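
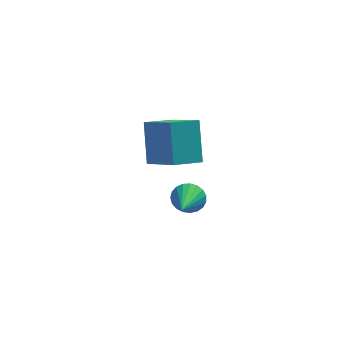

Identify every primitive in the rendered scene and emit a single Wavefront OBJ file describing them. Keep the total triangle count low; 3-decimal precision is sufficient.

v 1.238 0.182 -2.967
v 1.563 -0.161 -3.484
v 0.862 -1.402 -2.153
v 1.78 -0.116 -3.295
v 1.904 -0.019 -3.05
v 1.912 0.113 -2.79
v 1.804 0.256 -2.561
v 1.598 0.387 -2.403
v 1.329 0.482 -2.341
v 1.045 0.525 -2.388
v 0.795 0.509 -2.535
v 0.621 0.436 -2.757
v 0.553 0.32 -3.015
v 0.605 0.179 -3.265
v 0.765 0.039 -3.463
v 1.008 -0.076 -3.576
v 1.29 -0.147 -3.583
v 0.793 2.066 -2.619
v 0.749 3.301 -1.059
v -0.185 3.347 -3.662
v -0.229 4.583 -2.102
v 1.989 2.637 -3.038
v 1.945 3.873 -1.478
v 1.011 3.919 -4.081
v 0.967 5.154 -2.521
f 2 1 4
f 2 4 3
f 4 1 5
f 4 5 3
f 5 1 6
f 5 6 3
f 6 1 7
f 6 7 3
f 7 1 8
f 7 8 3
f 8 1 9
f 8 9 3
f 9 1 10
f 9 10 3
f 10 1 11
f 10 11 3
f 11 1 12
f 11 12 3
f 12 1 13
f 12 13 3
f 13 1 14
f 13 14 3
f 14 1 15
f 14 15 3
f 15 1 16
f 15 16 3
f 16 1 17
f 16 17 3
f 17 1 2
f 17 2 3
f 19 21 18
f 22 19 18
f 18 21 20
f 20 22 18
f 19 25 21
f 23 19 22
f 23 25 19
f 21 25 20
f 24 22 20
f 20 25 24
f 24 23 22
f 25 23 24



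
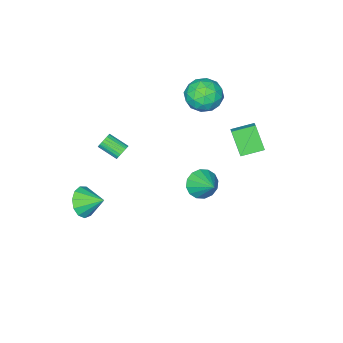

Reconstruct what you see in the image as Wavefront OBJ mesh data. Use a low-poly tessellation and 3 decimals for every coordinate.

v 0.628 2.776 0.779
v 1.278 2.265 1.267
v 0.992 4.084 1.661
v 1.527 2.456 0.881
v 1.535 2.732 0.468
v 1.3 3.02 0.138
v 0.884 3.243 -0.02
v 0.4 3.34 0.036
v -0.023 3.286 0.291
v -0.272 3.095 0.676
v -0.28 2.819 1.089
v -0.044 2.531 1.419
v 0.371 2.309 1.577
v 0.855 2.211 1.521
v -3.345 2.713 3.574
v -2.861 3.276 4.046
v -3.129 3.67 2.21
v -2.646 4.233 2.682
v -2.214 2.007 3.258
v -1.731 2.57 3.73
v -1.999 2.964 1.894
v -1.515 3.527 2.366
v -3.546 -0.808 2.223
v -2.717 -1.672 2.391
v -4.563 -1.488 3.749
v -3.734 -2.352 3.917
v -3.456 -1.197 4.139
v -2.827 -0.776 3.195
v -4.453 -2.384 2.945
v -3.824 -1.963 2.001
v -3.277 -2.646 2.837
v -2.661 -1.912 3.574
v -4.619 -1.248 2.566
v -4.003 -0.514 3.303
v -3.042 -1.18 2.173
v -4.238 -1.98 3.967
v -4.075 -1.301 4.097
v -3.587 -1.809 4.196
v -3.107 -0.653 2.646
v -2.62 -1.161 2.744
v -3.054 -0.882 3.772
v -4.66 -1.999 3.396
v -4.173 -2.507 3.494
v -3.693 -1.351 1.944
v -3.205 -1.859 2.043
v -4.226 -2.278 2.368
v -2.884 -2.26 2.534
v -3.482 -2.661 3.431
v -3.904 -2.679 2.859
v -3.535 -2.432 2.305
v -2.522 -1.829 2.967
v -3.12 -2.229 3.864
v -2.957 -1.55 3.995
v -2.587 -1.303 3.44
v -2.851 -2.402 3.229
v -4.16 -0.931 2.276
v -4.758 -1.331 3.173
v -4.693 -1.857 2.7
v -4.323 -1.61 2.145
v -3.798 -0.499 2.709
v -4.396 -0.9 3.606
v -3.745 -0.728 3.835
v -3.376 -0.481 3.281
v -4.429 -0.758 2.911
v 3.566 -3.783 -3.676
v 4.351 -3.855 -2.953
v 3.054 -2.617 -3.004
v 4.561 -3.507 -3.398
v 4.455 -3.246 -3.931
v 4.067 -3.156 -4.383
v 3.519 -3.265 -4.611
v 2.987 -3.539 -4.542
v 2.638 -3.89 -4.197
v 2.583 -4.207 -3.688
v 2.841 -4.39 -3.174
v 3.329 -4.38 -2.82
v 3.892 -4.181 -2.737
v 1.436 -2.814 0.208
v 1.747 -2.93 -0.217
v 2.156 -4.043 0.387
v 1.844 -3.926 0.812
v 1.887 -2.81 -0.089
v 2.295 -3.922 0.515
v 1.948 -2.69 0.09
v 2.356 -3.802 0.694
v 1.921 -2.591 0.29
v 2.329 -3.703 0.894
v 1.81 -2.531 0.476
v 2.218 -3.643 1.08
v 1.634 -2.52 0.615
v 2.042 -3.632 1.219
v 1.424 -2.56 0.684
v 1.832 -3.672 1.288
v 1.216 -2.643 0.671
v 1.624 -3.756 1.275
v 1.046 -2.756 0.577
v 1.454 -3.869 1.181
v 0.944 -2.879 0.42
v 1.352 -3.992 1.024
v 0.926 -2.991 0.226
v 1.334 -4.104 0.83
v 0.997 -3.072 0.029
v 1.405 -4.185 0.633
v 1.143 -3.109 -0.137
v 1.552 -4.221 0.467
v 1.341 -3.094 -0.244
v 1.749 -4.206 0.36
v 1.554 -3.031 -0.272
v 1.963 -4.143 0.332
f 2 1 4
f 2 4 3
f 4 1 5
f 4 5 3
f 5 1 6
f 5 6 3
f 6 1 7
f 6 7 3
f 7 1 8
f 7 8 3
f 8 1 9
f 8 9 3
f 9 1 10
f 9 10 3
f 10 1 11
f 10 11 3
f 11 1 12
f 11 12 3
f 12 1 13
f 12 13 3
f 13 1 14
f 13 14 3
f 14 1 2
f 14 2 3
f 16 18 15
f 19 16 15
f 15 18 17
f 17 19 15
f 16 22 18
f 20 16 19
f 20 22 16
f 18 22 17
f 21 19 17
f 17 22 21
f 21 20 19
f 22 20 21
f 23 60 39
f 60 34 63
f 39 63 28
f 60 63 39
f 23 39 35
f 39 28 40
f 35 40 24
f 39 40 35
f 23 35 44
f 35 24 45
f 44 45 30
f 35 45 44
f 23 44 56
f 44 30 59
f 56 59 33
f 44 59 56
f 23 56 60
f 56 33 64
f 60 64 34
f 56 64 60
f 24 40 51
f 40 28 54
f 51 54 32
f 40 54 51
f 28 63 41
f 63 34 62
f 41 62 27
f 63 62 41
f 34 64 61
f 64 33 57
f 61 57 25
f 64 57 61
f 33 59 58
f 59 30 46
f 58 46 29
f 59 46 58
f 30 45 50
f 45 24 47
f 50 47 31
f 45 47 50
f 26 52 38
f 52 32 53
f 38 53 27
f 52 53 38
f 26 38 36
f 38 27 37
f 36 37 25
f 38 37 36
f 26 36 43
f 36 25 42
f 43 42 29
f 36 42 43
f 26 43 48
f 43 29 49
f 48 49 31
f 43 49 48
f 26 48 52
f 48 31 55
f 52 55 32
f 48 55 52
f 27 53 41
f 53 32 54
f 41 54 28
f 53 54 41
f 25 37 61
f 37 27 62
f 61 62 34
f 37 62 61
f 29 42 58
f 42 25 57
f 58 57 33
f 42 57 58
f 31 49 50
f 49 29 46
f 50 46 30
f 49 46 50
f 32 55 51
f 55 31 47
f 51 47 24
f 55 47 51
f 66 65 68
f 66 68 67
f 68 65 69
f 68 69 67
f 69 65 70
f 69 70 67
f 70 65 71
f 70 71 67
f 71 65 72
f 71 72 67
f 72 65 73
f 72 73 67
f 73 65 74
f 73 74 67
f 74 65 75
f 74 75 67
f 75 65 76
f 75 76 67
f 76 65 77
f 76 77 67
f 77 65 66
f 77 66 67
f 79 78 82
f 79 82 80
f 80 82 83
f 80 83 81
f 82 78 84
f 82 84 83
f 83 84 85
f 83 85 81
f 84 78 86
f 84 86 85
f 85 86 87
f 85 87 81
f 86 78 88
f 86 88 87
f 87 88 89
f 87 89 81
f 88 78 90
f 88 90 89
f 89 90 91
f 89 91 81
f 90 78 92
f 90 92 91
f 91 92 93
f 91 93 81
f 92 78 94
f 92 94 93
f 93 94 95
f 93 95 81
f 94 78 96
f 94 96 95
f 95 96 97
f 95 97 81
f 96 78 98
f 96 98 97
f 97 98 99
f 97 99 81
f 98 78 100
f 98 100 99
f 99 100 101
f 99 101 81
f 100 78 102
f 100 102 101
f 101 102 103
f 101 103 81
f 102 78 104
f 102 104 103
f 103 104 105
f 103 105 81
f 104 78 106
f 104 106 105
f 105 106 107
f 105 107 81
f 106 78 108
f 106 108 107
f 107 108 109
f 107 109 81
f 108 78 79
f 108 79 109
f 109 79 80
f 109 80 81



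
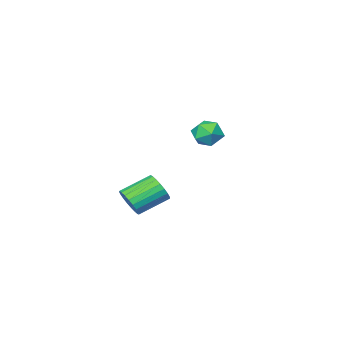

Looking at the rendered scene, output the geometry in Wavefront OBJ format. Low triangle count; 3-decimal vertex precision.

v 2.387 2.025 2.428
v 3.014 1.883 1.953
v 2.586 0.897 3.027
v 3.213 0.755 2.552
v 3.25 1.336 3.1
v 3.127 2.033 2.73
v 2.473 0.747 2.25
v 2.35 1.444 1.88
v 3.067 1.094 1.843
v 3.547 1.457 2.369
v 2.053 1.323 2.611
v 2.533 1.686 3.137
v 2.945 -3.987 -3.579
v 3.359 -3.748 -2.913
v 1.889 -3.313 -2.155
v 1.475 -3.553 -2.821
v 3.349 -3.461 -3.097
v 1.879 -3.026 -2.339
v 3.269 -3.265 -3.364
v 1.799 -2.831 -2.607
v 3.133 -3.194 -3.669
v 1.663 -2.76 -2.911
v 2.965 -3.261 -3.958
v 1.495 -2.826 -3.2
v 2.793 -3.452 -4.181
v 1.323 -3.017 -3.424
v 2.647 -3.737 -4.301
v 1.177 -3.302 -3.543
v 2.553 -4.064 -4.295
v 1.083 -3.629 -3.537
v 2.527 -4.379 -4.166
v 1.057 -3.944 -3.408
v 2.573 -4.625 -3.935
v 1.103 -4.191 -3.177
v 2.683 -4.762 -3.643
v 1.213 -4.327 -2.885
v 2.839 -4.764 -3.339
v 1.369 -4.329 -2.581
v 3.013 -4.633 -3.077
v 1.543 -4.198 -2.319
v 3.175 -4.389 -2.902
v 1.705 -3.954 -2.144
v 3.298 -4.076 -2.844
v 1.828 -3.641 -2.086
f 1 12 6
f 1 6 2
f 1 2 8
f 1 8 11
f 1 11 12
f 2 6 10
f 6 12 5
f 12 11 3
f 11 8 7
f 8 2 9
f 4 10 5
f 4 5 3
f 4 3 7
f 4 7 9
f 4 9 10
f 5 10 6
f 3 5 12
f 7 3 11
f 9 7 8
f 10 9 2
f 14 13 17
f 14 17 15
f 15 17 18
f 15 18 16
f 17 13 19
f 17 19 18
f 18 19 20
f 18 20 16
f 19 13 21
f 19 21 20
f 20 21 22
f 20 22 16
f 21 13 23
f 21 23 22
f 22 23 24
f 22 24 16
f 23 13 25
f 23 25 24
f 24 25 26
f 24 26 16
f 25 13 27
f 25 27 26
f 26 27 28
f 26 28 16
f 27 13 29
f 27 29 28
f 28 29 30
f 28 30 16
f 29 13 31
f 29 31 30
f 30 31 32
f 30 32 16
f 31 13 33
f 31 33 32
f 32 33 34
f 32 34 16
f 33 13 35
f 33 35 34
f 34 35 36
f 34 36 16
f 35 13 37
f 35 37 36
f 36 37 38
f 36 38 16
f 37 13 39
f 37 39 38
f 38 39 40
f 38 40 16
f 39 13 41
f 39 41 40
f 40 41 42
f 40 42 16
f 41 13 43
f 41 43 42
f 42 43 44
f 42 44 16
f 43 13 14
f 43 14 44
f 44 14 15
f 44 15 16



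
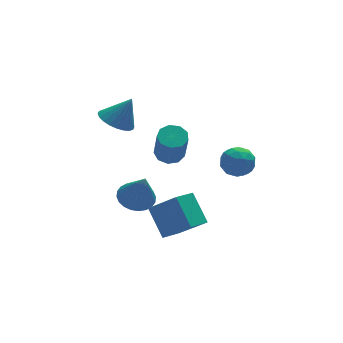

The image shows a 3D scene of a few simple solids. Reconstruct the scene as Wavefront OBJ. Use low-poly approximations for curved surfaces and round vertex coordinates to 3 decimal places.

v -0.368 1.289 -1.104
v 0.234 0.865 -1.245
v 0.09 0.087 0.483
v -0.512 0.511 0.624
v 0.378 1.309 -1.033
v 0.234 0.531 0.695
v 0.173 1.744 -0.854
v 0.029 0.966 0.874
v -0.285 1.966 -0.792
v -0.429 1.188 0.936
v -0.782 1.871 -0.876
v -0.926 1.093 0.851
v -1.085 1.504 -1.067
v -1.23 0.726 0.661
v -1.053 1.036 -1.275
v -1.197 0.258 0.453
v -0.7 0.687 -1.403
v -0.844 -0.091 0.325
v -0.192 0.619 -1.391
v -0.336 -0.159 0.337
v -1.806 2.002 -4.452
v -1.019 1.512 -4.735
v -1.614 1.258 -2.628
v -0.865 1.837 -4.619
v -0.854 2.188 -4.477
v -0.989 2.51 -4.331
v -1.248 2.755 -4.204
v -1.592 2.886 -4.115
v -1.968 2.882 -4.077
v -2.32 2.743 -4.096
v -2.594 2.493 -4.169
v -2.747 2.167 -4.286
v -2.758 1.816 -4.428
v -2.623 1.494 -4.574
v -2.364 1.249 -4.701
v -2.021 1.118 -4.79
v -1.644 1.123 -4.828
v -1.292 1.261 -4.809
v -2.236 3.459 0.236
v -1.385 3.501 -0.248
v -1.444 3.381 1.624
v -1.455 3.872 -0.187
v -1.644 4.18 -0.062
v -1.923 4.378 0.108
v -2.25 4.437 0.298
v -2.574 4.346 0.478
v -2.848 4.12 0.622
v -3.028 3.793 0.707
v -3.087 3.416 0.72
v -3.017 3.045 0.659
v -2.828 2.737 0.534
v -2.549 2.539 0.364
v -2.222 2.481 0.174
v -1.898 2.571 -0.006
v -1.624 2.797 -0.15
v -1.444 3.124 -0.235
v -2.197 -2.418 -3.971
v -1.227 -3.432 -2.72
v -2.398 -1.131 -2.773
v -1.427 -2.144 -1.522
v -1.153 -1.896 -4.358
v -0.182 -2.909 -3.107
v -1.353 -0.608 -3.16
v -0.383 -1.622 -1.909
v 1.087 -1.677 -0.196
v 1.76 -1.459 0.333
v 1.36 -3.061 0.027
v 2.033 -2.843 0.556
v 1.203 -2.685 0.811
v 1.034 -1.829 0.673
v 2.086 -2.691 -0.313
v 1.917 -1.835 -0.451
v 2.378 -2.086 0.26
v 1.832 -2.082 0.954
v 1.288 -2.438 -0.594
v 0.742 -2.434 0.1
v 1.399 -1.446 0.049
v 1.721 -3.074 0.311
v 1.232 -2.981 0.461
v 1.628 -2.853 0.771
v 0.973 -1.664 0.249
v 1.368 -1.535 0.559
v 1.041 -2.256 0.84
v 1.752 -2.985 -0.199
v 2.147 -2.856 0.111
v 1.492 -1.667 -0.411
v 1.888 -1.539 -0.101
v 2.079 -2.264 -0.48
v 2.158 -1.686 0.317
v 2.319 -2.501 0.448
v 2.35 -2.411 -0.063
v 2.251 -1.908 -0.144
v 1.837 -1.684 0.725
v 1.998 -2.498 0.856
v 1.51 -2.405 1.006
v 1.411 -1.902 0.925
v 2.201 -2.053 0.682
v 1.122 -2.022 -0.496
v 1.283 -2.836 -0.365
v 1.709 -2.618 -0.565
v 1.61 -2.115 -0.646
v 0.801 -2.019 -0.088
v 0.962 -2.834 0.043
v 0.869 -2.612 0.504
v 0.77 -2.109 0.423
v 0.919 -2.467 -0.322
f 2 1 5
f 2 5 3
f 3 5 6
f 3 6 4
f 5 1 7
f 5 7 6
f 6 7 8
f 6 8 4
f 7 1 9
f 7 9 8
f 8 9 10
f 8 10 4
f 9 1 11
f 9 11 10
f 10 11 12
f 10 12 4
f 11 1 13
f 11 13 12
f 12 13 14
f 12 14 4
f 13 1 15
f 13 15 14
f 14 15 16
f 14 16 4
f 15 1 17
f 15 17 16
f 16 17 18
f 16 18 4
f 17 1 19
f 17 19 18
f 18 19 20
f 18 20 4
f 19 1 2
f 19 2 20
f 20 2 3
f 20 3 4
f 22 21 24
f 22 24 23
f 24 21 25
f 24 25 23
f 25 21 26
f 25 26 23
f 26 21 27
f 26 27 23
f 27 21 28
f 27 28 23
f 28 21 29
f 28 29 23
f 29 21 30
f 29 30 23
f 30 21 31
f 30 31 23
f 31 21 32
f 31 32 23
f 32 21 33
f 32 33 23
f 33 21 34
f 33 34 23
f 34 21 35
f 34 35 23
f 35 21 36
f 35 36 23
f 36 21 37
f 36 37 23
f 37 21 38
f 37 38 23
f 38 21 22
f 38 22 23
f 40 39 42
f 40 42 41
f 42 39 43
f 42 43 41
f 43 39 44
f 43 44 41
f 44 39 45
f 44 45 41
f 45 39 46
f 45 46 41
f 46 39 47
f 46 47 41
f 47 39 48
f 47 48 41
f 48 39 49
f 48 49 41
f 49 39 50
f 49 50 41
f 50 39 51
f 50 51 41
f 51 39 52
f 51 52 41
f 52 39 53
f 52 53 41
f 53 39 54
f 53 54 41
f 54 39 55
f 54 55 41
f 55 39 56
f 55 56 41
f 56 39 40
f 56 40 41
f 58 60 57
f 61 58 57
f 57 60 59
f 59 61 57
f 58 64 60
f 62 58 61
f 62 64 58
f 60 64 59
f 63 61 59
f 59 64 63
f 63 62 61
f 64 62 63
f 65 102 81
f 102 76 105
f 81 105 70
f 102 105 81
f 65 81 77
f 81 70 82
f 77 82 66
f 81 82 77
f 65 77 86
f 77 66 87
f 86 87 72
f 77 87 86
f 65 86 98
f 86 72 101
f 98 101 75
f 86 101 98
f 65 98 102
f 98 75 106
f 102 106 76
f 98 106 102
f 66 82 93
f 82 70 96
f 93 96 74
f 82 96 93
f 70 105 83
f 105 76 104
f 83 104 69
f 105 104 83
f 76 106 103
f 106 75 99
f 103 99 67
f 106 99 103
f 75 101 100
f 101 72 88
f 100 88 71
f 101 88 100
f 72 87 92
f 87 66 89
f 92 89 73
f 87 89 92
f 68 94 80
f 94 74 95
f 80 95 69
f 94 95 80
f 68 80 78
f 80 69 79
f 78 79 67
f 80 79 78
f 68 78 85
f 78 67 84
f 85 84 71
f 78 84 85
f 68 85 90
f 85 71 91
f 90 91 73
f 85 91 90
f 68 90 94
f 90 73 97
f 94 97 74
f 90 97 94
f 69 95 83
f 95 74 96
f 83 96 70
f 95 96 83
f 67 79 103
f 79 69 104
f 103 104 76
f 79 104 103
f 71 84 100
f 84 67 99
f 100 99 75
f 84 99 100
f 73 91 92
f 91 71 88
f 92 88 72
f 91 88 92
f 74 97 93
f 97 73 89
f 93 89 66
f 97 89 93



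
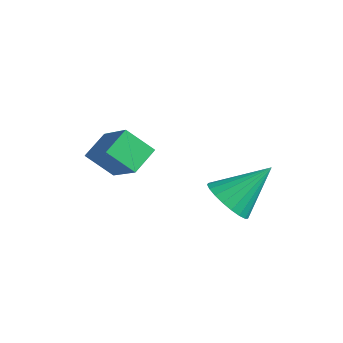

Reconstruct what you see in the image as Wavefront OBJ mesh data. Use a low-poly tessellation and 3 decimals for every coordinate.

v -1.584 -0.551 2.471
v -1.856 0.546 3.049
v -0.769 0.148 1.527
v -1.041 1.246 2.105
v 0.121 -0.806 3.755
v -0.151 0.292 4.333
v 0.936 -0.106 2.811
v 0.664 0.991 3.389
v 3.223 2.307 1.476
v 3.782 1.608 2.044
v 3.757 3.893 2.904
v 4.084 1.76 1.762
v 4.238 2.006 1.43
v 4.216 2.305 1.107
v 4.022 2.603 0.847
v 3.69 2.851 0.696
v 3.277 3.004 0.68
v 2.855 3.037 0.802
v 2.496 2.944 1.041
v 2.263 2.74 1.354
v 2.196 2.462 1.689
v 2.306 2.156 1.987
v 2.575 1.877 2.197
v 2.956 1.672 2.282
v 3.383 1.577 2.228
f 2 4 1
f 5 2 1
f 1 4 3
f 3 5 1
f 2 8 4
f 6 2 5
f 6 8 2
f 4 8 3
f 7 5 3
f 3 8 7
f 7 6 5
f 8 6 7
f 10 9 12
f 10 12 11
f 12 9 13
f 12 13 11
f 13 9 14
f 13 14 11
f 14 9 15
f 14 15 11
f 15 9 16
f 15 16 11
f 16 9 17
f 16 17 11
f 17 9 18
f 17 18 11
f 18 9 19
f 18 19 11
f 19 9 20
f 19 20 11
f 20 9 21
f 20 21 11
f 21 9 22
f 21 22 11
f 22 9 23
f 22 23 11
f 23 9 24
f 23 24 11
f 24 9 25
f 24 25 11
f 25 9 10
f 25 10 11



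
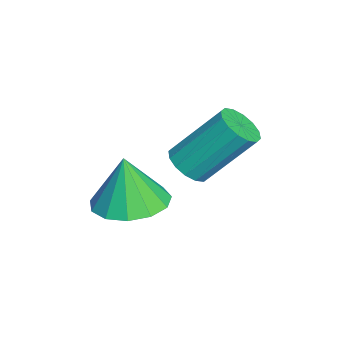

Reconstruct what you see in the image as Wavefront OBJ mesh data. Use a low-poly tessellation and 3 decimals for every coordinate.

v -1.886 -2.582 -2.188
v -1.488 -2.184 -2.515
v -1.557 -0.92 -1.058
v -1.954 -1.318 -0.732
v -1.798 -2.094 -2.608
v -1.867 -0.829 -1.151
v -2.132 -2.134 -2.589
v -2.201 -0.869 -1.132
v -2.399 -2.294 -2.463
v -2.468 -1.03 -1.006
v -2.529 -2.531 -2.263
v -2.598 -1.267 -0.806
v -2.487 -2.782 -2.043
v -2.555 -1.518 -0.586
v -2.283 -2.98 -1.862
v -2.352 -1.716 -0.405
v -1.973 -3.071 -1.769
v -2.042 -1.806 -0.312
v -1.639 -3.031 -1.788
v -1.708 -1.766 -0.331
v -1.372 -2.87 -1.914
v -1.441 -1.606 -0.457
v -1.242 -2.633 -2.114
v -1.311 -1.369 -0.657
v -1.285 -2.382 -2.334
v -1.353 -1.118 -0.877
v 0.083 -3.852 -2.105
v 1.061 -3.841 -2.047
v -0.003 -4.008 -0.635
v 0.896 -3.316 -2.001
v 0.474 -2.961 -1.987
v -0.073 -2.889 -2.011
v -0.571 -3.123 -2.065
v -0.861 -3.588 -2.131
v -0.851 -4.137 -2.189
v -0.545 -4.595 -2.22
v -0.04 -4.818 -2.214
v 0.504 -4.734 -2.174
v 0.915 -4.37 -2.111
f 2 1 5
f 2 5 3
f 3 5 6
f 3 6 4
f 5 1 7
f 5 7 6
f 6 7 8
f 6 8 4
f 7 1 9
f 7 9 8
f 8 9 10
f 8 10 4
f 9 1 11
f 9 11 10
f 10 11 12
f 10 12 4
f 11 1 13
f 11 13 12
f 12 13 14
f 12 14 4
f 13 1 15
f 13 15 14
f 14 15 16
f 14 16 4
f 15 1 17
f 15 17 16
f 16 17 18
f 16 18 4
f 17 1 19
f 17 19 18
f 18 19 20
f 18 20 4
f 19 1 21
f 19 21 20
f 20 21 22
f 20 22 4
f 21 1 23
f 21 23 22
f 22 23 24
f 22 24 4
f 23 1 25
f 23 25 24
f 24 25 26
f 24 26 4
f 25 1 2
f 25 2 26
f 26 2 3
f 26 3 4
f 28 27 30
f 28 30 29
f 30 27 31
f 30 31 29
f 31 27 32
f 31 32 29
f 32 27 33
f 32 33 29
f 33 27 34
f 33 34 29
f 34 27 35
f 34 35 29
f 35 27 36
f 35 36 29
f 36 27 37
f 36 37 29
f 37 27 38
f 37 38 29
f 38 27 39
f 38 39 29
f 39 27 28
f 39 28 29



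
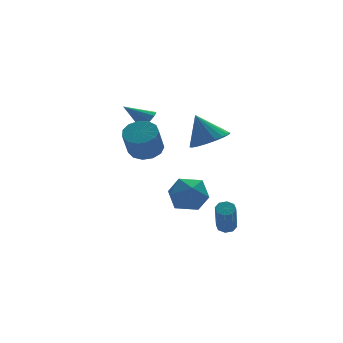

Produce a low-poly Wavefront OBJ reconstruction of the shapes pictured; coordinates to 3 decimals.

v -3.432 -0.048 1.508
v -2.806 0.418 1.977
v -3.363 -0.246 3.381
v -3.988 -0.712 2.912
v -3.222 0.718 1.953
v -3.779 0.054 3.357
v -3.704 0.774 1.788
v -4.261 0.11 3.192
v -4.1 0.569 1.534
v -4.657 -0.095 2.939
v -4.283 0.168 1.272
v -4.84 -0.496 2.676
v -4.196 -0.301 1.085
v -4.753 -0.965 2.489
v -3.866 -0.69 1.032
v -4.423 -1.354 2.436
v -3.398 -0.875 1.13
v -3.955 -1.539 2.534
v -2.941 -0.798 1.348
v -3.498 -1.462 2.752
v -2.639 -0.482 1.617
v -3.196 -1.146 3.021
v -2.589 -0.029 1.851
v -3.146 -0.693 3.255
v -2.549 1.758 2.653
v -2.212 1.57 3.188
v -3.671 2.342 3.567
v -2.097 1.914 3.108
v -2.127 2.209 2.883
v -2.29 2.361 2.586
v -2.536 2.321 2.309
v -2.786 2.102 2.142
v -2.961 1.774 2.138
v -3.005 1.441 2.297
v -2.905 1.208 2.569
v -2.692 1.15 2.868
v -2.433 1.285 3.099
v -0.637 1.276 -1.796
v 0.069 0.542 -2.427
v -2.089 -0.002 -1.933
v -1.383 -0.736 -2.564
v -1.164 -0.548 -1.401
v -0.266 0.242 -1.316
v -1.754 0.298 -3.044
v -0.856 1.088 -2.959
v -0.621 -0.063 -3.199
v -0.256 -0.585 -2.183
v -1.764 1.125 -2.177
v -1.399 0.603 -1.161
v -0.183 -2.511 -3.386
v 0.062 -2.141 -3.115
v -0.413 -3.039 -1.462
v -0.657 -3.409 -1.734
v -0.322 -2.055 -3.179
v -0.796 -2.953 -1.526
v -0.624 -2.236 -3.364
v -1.098 -3.134 -1.711
v -0.667 -2.578 -3.562
v -1.142 -3.477 -1.91
v -0.427 -2.881 -3.658
v -0.902 -3.779 -2.005
v -0.044 -2.967 -3.594
v -0.518 -3.865 -1.941
v 0.258 -2.786 -3.409
v -0.216 -3.684 -1.756
v 0.302 -2.443 -3.21
v -0.173 -3.342 -1.558
v -1.566 -3.558 3.026
v -0.696 -2.955 3.081
v -2.074 -2.962 4.534
v -1.006 -2.672 2.865
v -1.427 -2.565 2.681
v -1.875 -2.655 2.565
v -2.262 -2.923 2.54
v -2.512 -3.317 2.612
v -2.574 -3.759 2.765
v -2.436 -4.161 2.97
v -2.126 -4.443 3.186
v -1.705 -4.55 3.37
v -1.257 -4.461 3.486
v -0.869 -4.193 3.511
v -0.62 -3.799 3.439
v -0.558 -3.357 3.286
f 2 1 5
f 2 5 3
f 3 5 6
f 3 6 4
f 5 1 7
f 5 7 6
f 6 7 8
f 6 8 4
f 7 1 9
f 7 9 8
f 8 9 10
f 8 10 4
f 9 1 11
f 9 11 10
f 10 11 12
f 10 12 4
f 11 1 13
f 11 13 12
f 12 13 14
f 12 14 4
f 13 1 15
f 13 15 14
f 14 15 16
f 14 16 4
f 15 1 17
f 15 17 16
f 16 17 18
f 16 18 4
f 17 1 19
f 17 19 18
f 18 19 20
f 18 20 4
f 19 1 21
f 19 21 20
f 20 21 22
f 20 22 4
f 21 1 23
f 21 23 22
f 22 23 24
f 22 24 4
f 23 1 2
f 23 2 24
f 24 2 3
f 24 3 4
f 26 25 28
f 26 28 27
f 28 25 29
f 28 29 27
f 29 25 30
f 29 30 27
f 30 25 31
f 30 31 27
f 31 25 32
f 31 32 27
f 32 25 33
f 32 33 27
f 33 25 34
f 33 34 27
f 34 25 35
f 34 35 27
f 35 25 36
f 35 36 27
f 36 25 37
f 36 37 27
f 37 25 26
f 37 26 27
f 38 49 43
f 38 43 39
f 38 39 45
f 38 45 48
f 38 48 49
f 39 43 47
f 43 49 42
f 49 48 40
f 48 45 44
f 45 39 46
f 41 47 42
f 41 42 40
f 41 40 44
f 41 44 46
f 41 46 47
f 42 47 43
f 40 42 49
f 44 40 48
f 46 44 45
f 47 46 39
f 51 50 54
f 51 54 52
f 52 54 55
f 52 55 53
f 54 50 56
f 54 56 55
f 55 56 57
f 55 57 53
f 56 50 58
f 56 58 57
f 57 58 59
f 57 59 53
f 58 50 60
f 58 60 59
f 59 60 61
f 59 61 53
f 60 50 62
f 60 62 61
f 61 62 63
f 61 63 53
f 62 50 64
f 62 64 63
f 63 64 65
f 63 65 53
f 64 50 66
f 64 66 65
f 65 66 67
f 65 67 53
f 66 50 51
f 66 51 67
f 67 51 52
f 67 52 53
f 69 68 71
f 69 71 70
f 71 68 72
f 71 72 70
f 72 68 73
f 72 73 70
f 73 68 74
f 73 74 70
f 74 68 75
f 74 75 70
f 75 68 76
f 75 76 70
f 76 68 77
f 76 77 70
f 77 68 78
f 77 78 70
f 78 68 79
f 78 79 70
f 79 68 80
f 79 80 70
f 80 68 81
f 80 81 70
f 81 68 82
f 81 82 70
f 82 68 83
f 82 83 70
f 83 68 69
f 83 69 70



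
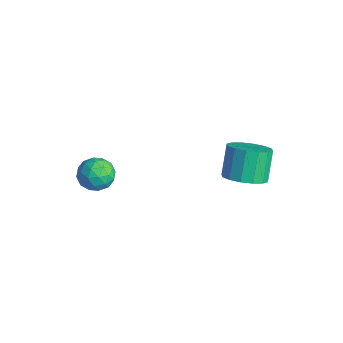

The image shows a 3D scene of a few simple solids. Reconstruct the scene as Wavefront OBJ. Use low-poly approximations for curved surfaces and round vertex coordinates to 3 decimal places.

v 2.672 0.877 -0.618
v 3.224 0.324 -0.06
v 2.6 0.951 1.177
v 2.048 1.503 0.618
v 3.49 0.737 -0.135
v 2.866 1.364 1.101
v 3.536 1.188 -0.339
v 2.912 1.814 0.897
v 3.352 1.555 -0.619
v 2.728 2.181 0.617
v 2.985 1.74 -0.898
v 2.361 2.367 0.338
v 2.534 1.694 -1.102
v 1.91 2.321 0.134
v 2.12 1.429 -1.177
v 1.496 2.056 0.06
v 1.854 1.016 -1.101
v 1.23 1.643 0.135
v 1.808 0.566 -0.897
v 1.184 1.192 0.339
v 1.992 0.199 -0.617
v 1.368 0.825 0.619
v 2.359 0.013 -0.338
v 1.735 0.64 0.898
v 2.81 0.059 -0.134
v 2.186 0.686 1.102
v -2.594 -2.405 -2.604
v -1.884 -2.925 -2.532
v -3.256 -3.415 -3.368
v -2.546 -3.935 -3.296
v -3.04 -3.762 -2.585
v -2.631 -3.138 -2.113
v -2.509 -3.202 -3.787
v -2.1 -2.578 -3.315
v -1.831 -3.417 -3.264
v -2.16 -3.764 -2.521
v -2.98 -2.576 -3.379
v -3.309 -2.923 -2.636
v -2.181 -2.576 -2.501
v -2.959 -3.764 -3.399
v -3.25 -3.662 -2.981
v -2.833 -3.968 -2.939
v -2.62 -2.702 -2.254
v -2.202 -3.007 -2.212
v -2.882 -3.5 -2.243
v -2.938 -3.333 -3.688
v -2.52 -3.638 -3.646
v -2.307 -2.372 -2.961
v -1.89 -2.678 -2.919
v -2.258 -2.84 -3.657
v -1.732 -3.172 -2.889
v -2.122 -3.765 -3.338
v -2.1 -3.334 -3.626
v -1.859 -2.967 -3.349
v -1.925 -3.375 -2.452
v -2.315 -3.969 -2.901
v -2.605 -3.867 -2.483
v -2.365 -3.5 -2.206
v -1.894 -3.665 -2.882
v -2.825 -2.371 -2.999
v -3.215 -2.965 -3.448
v -2.775 -2.84 -3.694
v -2.535 -2.473 -3.417
v -3.018 -2.575 -2.562
v -3.408 -3.168 -3.011
v -3.281 -3.373 -2.551
v -3.04 -3.006 -2.274
v -3.246 -2.675 -3.018
f 2 1 5
f 2 5 3
f 3 5 6
f 3 6 4
f 5 1 7
f 5 7 6
f 6 7 8
f 6 8 4
f 7 1 9
f 7 9 8
f 8 9 10
f 8 10 4
f 9 1 11
f 9 11 10
f 10 11 12
f 10 12 4
f 11 1 13
f 11 13 12
f 12 13 14
f 12 14 4
f 13 1 15
f 13 15 14
f 14 15 16
f 14 16 4
f 15 1 17
f 15 17 16
f 16 17 18
f 16 18 4
f 17 1 19
f 17 19 18
f 18 19 20
f 18 20 4
f 19 1 21
f 19 21 20
f 20 21 22
f 20 22 4
f 21 1 23
f 21 23 22
f 22 23 24
f 22 24 4
f 23 1 25
f 23 25 24
f 24 25 26
f 24 26 4
f 25 1 2
f 25 2 26
f 26 2 3
f 26 3 4
f 27 64 43
f 64 38 67
f 43 67 32
f 64 67 43
f 27 43 39
f 43 32 44
f 39 44 28
f 43 44 39
f 27 39 48
f 39 28 49
f 48 49 34
f 39 49 48
f 27 48 60
f 48 34 63
f 60 63 37
f 48 63 60
f 27 60 64
f 60 37 68
f 64 68 38
f 60 68 64
f 28 44 55
f 44 32 58
f 55 58 36
f 44 58 55
f 32 67 45
f 67 38 66
f 45 66 31
f 67 66 45
f 38 68 65
f 68 37 61
f 65 61 29
f 68 61 65
f 37 63 62
f 63 34 50
f 62 50 33
f 63 50 62
f 34 49 54
f 49 28 51
f 54 51 35
f 49 51 54
f 30 56 42
f 56 36 57
f 42 57 31
f 56 57 42
f 30 42 40
f 42 31 41
f 40 41 29
f 42 41 40
f 30 40 47
f 40 29 46
f 47 46 33
f 40 46 47
f 30 47 52
f 47 33 53
f 52 53 35
f 47 53 52
f 30 52 56
f 52 35 59
f 56 59 36
f 52 59 56
f 31 57 45
f 57 36 58
f 45 58 32
f 57 58 45
f 29 41 65
f 41 31 66
f 65 66 38
f 41 66 65
f 33 46 62
f 46 29 61
f 62 61 37
f 46 61 62
f 35 53 54
f 53 33 50
f 54 50 34
f 53 50 54
f 36 59 55
f 59 35 51
f 55 51 28
f 59 51 55



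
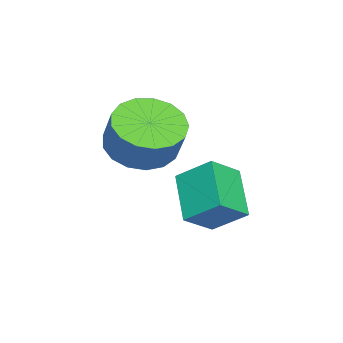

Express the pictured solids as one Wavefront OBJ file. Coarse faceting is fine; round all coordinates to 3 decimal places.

v 0.305 0.494 -0.374
v 1.033 -0.061 0.271
v 0.397 1.466 0.358
v 1.126 0.911 1.003
v 1.514 1.049 -1.263
v 2.243 0.494 -0.618
v 1.607 2.021 -0.531
v 2.335 1.466 0.114
v 1.277 -0.902 1.427
v 1.744 -0.164 0.94
v 2.209 0.22 1.966
v 1.743 -0.518 2.453
v 1.322 0.027 1.06
v 1.787 0.411 2.086
v 0.89 0.006 1.264
v 1.355 0.389 2.29
v 0.546 -0.224 1.505
v 1.011 0.159 2.532
v 0.37 -0.609 1.729
v 0.835 -0.226 2.755
v 0.402 -1.061 1.883
v 0.867 -0.678 2.909
v 0.634 -1.476 1.933
v 1.1 -1.093 2.959
v 1.014 -1.76 1.867
v 1.479 -1.377 2.893
v 1.454 -1.847 1.7
v 1.919 -1.464 2.726
v 1.854 -1.718 1.471
v 2.319 -1.334 2.497
v 2.121 -1.401 1.231
v 2.586 -1.018 2.257
v 2.195 -0.97 1.036
v 2.661 -0.587 2.062
v 2.059 -0.524 0.931
v 2.525 -0.14 1.957
f 2 4 1
f 5 2 1
f 1 4 3
f 3 5 1
f 2 8 4
f 6 2 5
f 6 8 2
f 4 8 3
f 7 5 3
f 3 8 7
f 7 6 5
f 8 6 7
f 10 9 13
f 10 13 11
f 11 13 14
f 11 14 12
f 13 9 15
f 13 15 14
f 14 15 16
f 14 16 12
f 15 9 17
f 15 17 16
f 16 17 18
f 16 18 12
f 17 9 19
f 17 19 18
f 18 19 20
f 18 20 12
f 19 9 21
f 19 21 20
f 20 21 22
f 20 22 12
f 21 9 23
f 21 23 22
f 22 23 24
f 22 24 12
f 23 9 25
f 23 25 24
f 24 25 26
f 24 26 12
f 25 9 27
f 25 27 26
f 26 27 28
f 26 28 12
f 27 9 29
f 27 29 28
f 28 29 30
f 28 30 12
f 29 9 31
f 29 31 30
f 30 31 32
f 30 32 12
f 31 9 33
f 31 33 32
f 32 33 34
f 32 34 12
f 33 9 35
f 33 35 34
f 34 35 36
f 34 36 12
f 35 9 10
f 35 10 36
f 36 10 11
f 36 11 12



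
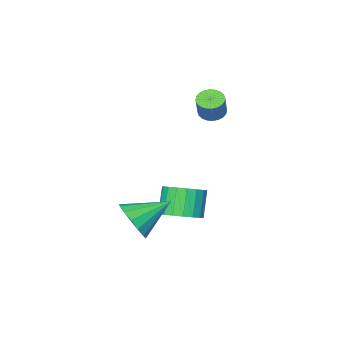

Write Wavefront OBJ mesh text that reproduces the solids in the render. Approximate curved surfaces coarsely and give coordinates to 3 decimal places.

v -4.003 -1.717 2.772
v -3.554 -2.032 2.726
v -3.229 -1.698 3.622
v -3.677 -1.383 3.668
v -3.487 -1.85 2.634
v -3.162 -1.516 3.53
v -3.499 -1.648 2.563
v -3.173 -1.314 3.459
v -3.587 -1.456 2.524
v -3.261 -1.122 3.42
v -3.738 -1.304 2.522
v -3.413 -0.97 3.418
v -3.93 -1.215 2.559
v -3.605 -0.881 3.455
v -4.133 -1.202 2.628
v -3.808 -0.869 3.524
v -4.316 -1.268 2.719
v -3.991 -0.934 3.615
v -4.451 -1.402 2.818
v -4.126 -1.068 3.714
v -4.518 -1.584 2.91
v -4.193 -1.25 3.806
v -4.507 -1.786 2.981
v -4.181 -1.452 3.877
v -4.419 -1.978 3.02
v -4.093 -1.644 3.916
v -4.267 -2.13 3.022
v -3.942 -1.796 3.918
v -4.075 -2.219 2.985
v -3.75 -1.885 3.881
v -3.872 -2.231 2.916
v -3.547 -1.898 3.812
v -3.689 -2.166 2.825
v -3.364 -1.832 3.721
v -1.961 -0.79 -1.794
v -1.196 -0.747 -1.426
v -1.694 -1.227 -0.337
v -2.459 -1.27 -0.706
v -1.347 -0.409 -1.346
v -1.845 -0.89 -0.257
v -1.62 -0.147 -1.355
v -2.117 -0.628 -0.266
v -1.96 -0.012 -1.451
v -2.457 -0.493 -0.362
v -2.301 -0.031 -1.615
v -2.798 -0.512 -0.526
v -2.574 -0.201 -1.814
v -3.071 -0.681 -0.725
v -2.726 -0.487 -2.01
v -3.223 -0.967 -0.921
v -2.726 -0.833 -2.163
v -3.224 -1.313 -1.074
v -2.575 -1.17 -2.243
v -3.073 -1.651 -1.154
v -2.303 -1.432 -2.234
v -2.8 -1.913 -1.145
v -1.963 -1.567 -2.138
v -2.46 -2.048 -1.049
v -1.622 -1.548 -1.974
v -2.119 -2.029 -0.885
v -1.349 -1.379 -1.775
v -1.846 -1.859 -0.686
v -1.197 -1.093 -1.579
v -1.694 -1.573 -0.49
v 0.36 -0.492 -1.087
v 0.831 -0.307 -0.331
v -1.04 -0.088 -0.313
v 0.817 0.099 -0.568
v 0.681 0.348 -0.944
v 0.459 0.371 -1.359
v 0.21 0.163 -1.701
v 0.001 -0.22 -1.878
v -0.111 -0.676 -1.843
v -0.097 -1.083 -1.606
v 0.039 -1.331 -1.23
v 0.262 -1.355 -0.815
v 0.51 -1.147 -0.473
v 0.719 -0.764 -0.296
f 2 1 5
f 2 5 3
f 3 5 6
f 3 6 4
f 5 1 7
f 5 7 6
f 6 7 8
f 6 8 4
f 7 1 9
f 7 9 8
f 8 9 10
f 8 10 4
f 9 1 11
f 9 11 10
f 10 11 12
f 10 12 4
f 11 1 13
f 11 13 12
f 12 13 14
f 12 14 4
f 13 1 15
f 13 15 14
f 14 15 16
f 14 16 4
f 15 1 17
f 15 17 16
f 16 17 18
f 16 18 4
f 17 1 19
f 17 19 18
f 18 19 20
f 18 20 4
f 19 1 21
f 19 21 20
f 20 21 22
f 20 22 4
f 21 1 23
f 21 23 22
f 22 23 24
f 22 24 4
f 23 1 25
f 23 25 24
f 24 25 26
f 24 26 4
f 25 1 27
f 25 27 26
f 26 27 28
f 26 28 4
f 27 1 29
f 27 29 28
f 28 29 30
f 28 30 4
f 29 1 31
f 29 31 30
f 30 31 32
f 30 32 4
f 31 1 33
f 31 33 32
f 32 33 34
f 32 34 4
f 33 1 2
f 33 2 34
f 34 2 3
f 34 3 4
f 36 35 39
f 36 39 37
f 37 39 40
f 37 40 38
f 39 35 41
f 39 41 40
f 40 41 42
f 40 42 38
f 41 35 43
f 41 43 42
f 42 43 44
f 42 44 38
f 43 35 45
f 43 45 44
f 44 45 46
f 44 46 38
f 45 35 47
f 45 47 46
f 46 47 48
f 46 48 38
f 47 35 49
f 47 49 48
f 48 49 50
f 48 50 38
f 49 35 51
f 49 51 50
f 50 51 52
f 50 52 38
f 51 35 53
f 51 53 52
f 52 53 54
f 52 54 38
f 53 35 55
f 53 55 54
f 54 55 56
f 54 56 38
f 55 35 57
f 55 57 56
f 56 57 58
f 56 58 38
f 57 35 59
f 57 59 58
f 58 59 60
f 58 60 38
f 59 35 61
f 59 61 60
f 60 61 62
f 60 62 38
f 61 35 63
f 61 63 62
f 62 63 64
f 62 64 38
f 63 35 36
f 63 36 64
f 64 36 37
f 64 37 38
f 66 65 68
f 66 68 67
f 68 65 69
f 68 69 67
f 69 65 70
f 69 70 67
f 70 65 71
f 70 71 67
f 71 65 72
f 71 72 67
f 72 65 73
f 72 73 67
f 73 65 74
f 73 74 67
f 74 65 75
f 74 75 67
f 75 65 76
f 75 76 67
f 76 65 77
f 76 77 67
f 77 65 78
f 77 78 67
f 78 65 66
f 78 66 67



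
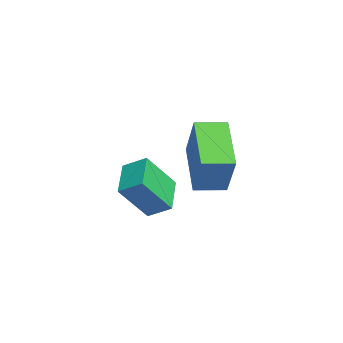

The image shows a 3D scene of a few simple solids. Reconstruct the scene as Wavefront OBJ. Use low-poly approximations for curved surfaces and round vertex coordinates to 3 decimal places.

v 1.13 -2.149 2.594
v 1.416 -1.452 3.008
v 0.715 -1.275 1.409
v 1.001 -0.578 1.823
v 2.359 -2.322 2.037
v 2.645 -1.625 2.451
v 1.944 -1.448 0.852
v 2.23 -0.751 1.266
v -0.617 0.033 0.845
v -2.303 -0.081 1.97
v -0.728 1.095 0.787
v -2.414 0.982 1.912
v 0.374 0.218 2.348
v -1.312 0.105 3.473
v 0.263 1.281 2.29
v -1.423 1.167 3.415
f 2 4 1
f 5 2 1
f 1 4 3
f 3 5 1
f 2 8 4
f 6 2 5
f 6 8 2
f 4 8 3
f 7 5 3
f 3 8 7
f 7 6 5
f 8 6 7
f 10 12 9
f 13 10 9
f 9 12 11
f 11 13 9
f 10 16 12
f 14 10 13
f 14 16 10
f 12 16 11
f 15 13 11
f 11 16 15
f 15 14 13
f 16 14 15



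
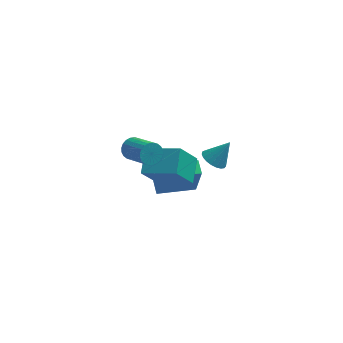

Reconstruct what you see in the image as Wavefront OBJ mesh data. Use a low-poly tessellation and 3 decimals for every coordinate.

v -0.657 2.04 -2.518
v -1.495 1.362 -0.906
v -0.46 3.39 -1.849
v -1.299 2.713 -0.236
v 1.119 1.447 -1.844
v 0.28 0.77 -0.231
v 1.315 2.798 -1.174
v 0.477 2.12 0.438
v -0.785 3.376 -5.031
v -0.491 2.829 -2.942
v -0.979 4.209 -4.786
v -0.684 3.663 -2.696
v 1.264 3.897 -5.184
v 1.559 3.351 -3.094
v 1.071 4.731 -4.938
v 1.365 4.184 -2.849
v 2.142 0.67 1.131
v 2.739 0.48 0.775
v 2.918 0.97 2.269
v 2.719 0.772 0.711
v 2.599 1.046 0.72
v 2.401 1.255 0.8
v 2.158 1.363 0.938
v 1.912 1.352 1.108
v 1.706 1.222 1.282
v 1.575 0.997 1.431
v 1.543 0.715 1.527
v 1.614 0.426 1.555
v 1.777 0.179 1.509
v 2.002 0.016 1.398
v 2.252 -0.033 1.241
v 2.483 0.039 1.065
v 2.655 0.221 0.9
v -1.851 0.886 1.756
v -1.515 0.735 1.22
v -0.553 -0.557 2.189
v -0.889 -0.406 2.724
v -1.37 0.918 1.32
v -0.408 -0.375 2.288
v -1.298 1.096 1.486
v -0.336 -0.197 2.454
v -1.31 1.242 1.693
v -0.348 -0.051 2.662
v -1.405 1.334 1.91
v -0.443 0.041 2.878
v -1.568 1.357 2.103
v -0.606 0.064 3.071
v -1.773 1.309 2.243
v -0.811 0.016 3.212
v -1.991 1.197 2.309
v -1.029 -0.096 3.278
v -2.187 1.037 2.291
v -1.225 -0.255 3.26
v -2.332 0.855 2.192
v -1.37 -0.438 3.16
v -2.404 0.677 2.026
v -1.442 -0.616 2.994
v -2.392 0.531 1.818
v -1.43 -0.762 2.787
v -2.297 0.439 1.602
v -1.335 -0.854 2.57
v -2.134 0.416 1.409
v -1.172 -0.877 2.377
v -1.929 0.464 1.268
v -0.967 -0.829 2.237
v -1.711 0.576 1.202
v -0.749 -0.717 2.171
f 2 4 1
f 5 2 1
f 1 4 3
f 3 5 1
f 2 8 4
f 6 2 5
f 6 8 2
f 4 8 3
f 7 5 3
f 3 8 7
f 7 6 5
f 8 6 7
f 10 12 9
f 13 10 9
f 9 12 11
f 11 13 9
f 10 16 12
f 14 10 13
f 14 16 10
f 12 16 11
f 15 13 11
f 11 16 15
f 15 14 13
f 16 14 15
f 18 17 20
f 18 20 19
f 20 17 21
f 20 21 19
f 21 17 22
f 21 22 19
f 22 17 23
f 22 23 19
f 23 17 24
f 23 24 19
f 24 17 25
f 24 25 19
f 25 17 26
f 25 26 19
f 26 17 27
f 26 27 19
f 27 17 28
f 27 28 19
f 28 17 29
f 28 29 19
f 29 17 30
f 29 30 19
f 30 17 31
f 30 31 19
f 31 17 32
f 31 32 19
f 32 17 33
f 32 33 19
f 33 17 18
f 33 18 19
f 35 34 38
f 35 38 36
f 36 38 39
f 36 39 37
f 38 34 40
f 38 40 39
f 39 40 41
f 39 41 37
f 40 34 42
f 40 42 41
f 41 42 43
f 41 43 37
f 42 34 44
f 42 44 43
f 43 44 45
f 43 45 37
f 44 34 46
f 44 46 45
f 45 46 47
f 45 47 37
f 46 34 48
f 46 48 47
f 47 48 49
f 47 49 37
f 48 34 50
f 48 50 49
f 49 50 51
f 49 51 37
f 50 34 52
f 50 52 51
f 51 52 53
f 51 53 37
f 52 34 54
f 52 54 53
f 53 54 55
f 53 55 37
f 54 34 56
f 54 56 55
f 55 56 57
f 55 57 37
f 56 34 58
f 56 58 57
f 57 58 59
f 57 59 37
f 58 34 60
f 58 60 59
f 59 60 61
f 59 61 37
f 60 34 62
f 60 62 61
f 61 62 63
f 61 63 37
f 62 34 64
f 62 64 63
f 63 64 65
f 63 65 37
f 64 34 66
f 64 66 65
f 65 66 67
f 65 67 37
f 66 34 35
f 66 35 67
f 67 35 36
f 67 36 37



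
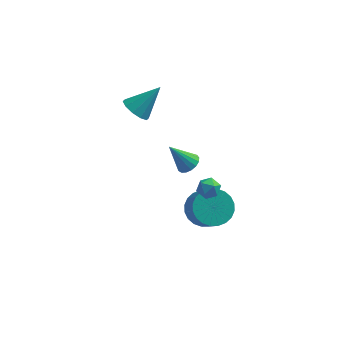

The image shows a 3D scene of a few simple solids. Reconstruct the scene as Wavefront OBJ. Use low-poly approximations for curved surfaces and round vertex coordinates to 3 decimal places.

v -1.882 3.511 -0.755
v -1.239 2.94 -1.022
v -0.658 4.249 0.615
v -1.189 3.407 -1.319
v -1.403 3.914 -1.401
v -1.8 4.267 -1.236
v -2.229 4.33 -0.887
v -2.525 4.081 -0.488
v -2.576 3.614 -0.19
v -2.361 3.107 -0.108
v -1.964 2.754 -0.273
v -1.536 2.691 -0.622
v 2.75 -3.078 0.4
v 3.205 -3.503 0.626
v 2.015 -3.857 0.414
v 2.47 -4.282 0.64
v 2.255 -3.791 1.028
v 2.709 -3.309 1.02
v 2.511 -4.051 0.02
v 2.965 -3.569 0.012
v 3.057 -4.105 0.391
v 2.899 -3.944 1.014
v 2.321 -3.416 0.026
v 2.163 -3.255 0.649
v 1.328 -0.745 -0.691
v 1.756 -1.179 -0.415
v 0.352 -0.815 0.711
v 1.868 -0.893 -0.323
v 1.856 -0.573 -0.315
v 1.722 -0.292 -0.394
v 1.499 -0.114 -0.54
v 1.236 -0.082 -0.721
v 0.995 -0.201 -0.896
v 0.83 -0.444 -1.023
v 0.779 -0.757 -1.074
v 0.854 -1.066 -1.038
v 1.037 -1.302 -0.922
v 1.287 -1.41 -0.753
v 1.547 -1.366 -0.57
v 2.237 -1.15 -4.096
v 2.911 -1.69 -4.777
v 3.436 -2.79 -3.385
v 2.763 -2.25 -2.704
v 3.17 -1.381 -4.631
v 3.696 -2.481 -3.239
v 3.287 -1.037 -4.403
v 3.813 -2.137 -3.011
v 3.245 -0.71 -4.128
v 3.77 -1.81 -2.737
v 3.049 -0.45 -3.849
v 3.574 -1.55 -2.457
v 2.729 -0.296 -3.607
v 3.255 -1.396 -2.215
v 2.335 -0.273 -3.439
v 2.86 -1.373 -2.048
v 1.925 -0.383 -3.372
v 2.451 -1.483 -1.98
v 1.564 -0.61 -3.415
v 2.089 -1.71 -2.023
v 1.304 -0.919 -3.561
v 1.83 -2.019 -2.169
v 1.187 -1.263 -3.789
v 1.713 -2.363 -2.397
v 1.23 -1.59 -4.063
v 1.755 -2.69 -2.672
v 1.426 -1.85 -4.343
v 1.951 -2.95 -2.951
v 1.745 -2.004 -4.585
v 2.271 -3.104 -3.193
v 2.14 -2.027 -4.752
v 2.665 -3.127 -3.361
v 2.549 -1.917 -4.82
v 3.075 -3.017 -3.428
f 2 1 4
f 2 4 3
f 4 1 5
f 4 5 3
f 5 1 6
f 5 6 3
f 6 1 7
f 6 7 3
f 7 1 8
f 7 8 3
f 8 1 9
f 8 9 3
f 9 1 10
f 9 10 3
f 10 1 11
f 10 11 3
f 11 1 12
f 11 12 3
f 12 1 2
f 12 2 3
f 13 24 18
f 13 18 14
f 13 14 20
f 13 20 23
f 13 23 24
f 14 18 22
f 18 24 17
f 24 23 15
f 23 20 19
f 20 14 21
f 16 22 17
f 16 17 15
f 16 15 19
f 16 19 21
f 16 21 22
f 17 22 18
f 15 17 24
f 19 15 23
f 21 19 20
f 22 21 14
f 26 25 28
f 26 28 27
f 28 25 29
f 28 29 27
f 29 25 30
f 29 30 27
f 30 25 31
f 30 31 27
f 31 25 32
f 31 32 27
f 32 25 33
f 32 33 27
f 33 25 34
f 33 34 27
f 34 25 35
f 34 35 27
f 35 25 36
f 35 36 27
f 36 25 37
f 36 37 27
f 37 25 38
f 37 38 27
f 38 25 39
f 38 39 27
f 39 25 26
f 39 26 27
f 41 40 44
f 41 44 42
f 42 44 45
f 42 45 43
f 44 40 46
f 44 46 45
f 45 46 47
f 45 47 43
f 46 40 48
f 46 48 47
f 47 48 49
f 47 49 43
f 48 40 50
f 48 50 49
f 49 50 51
f 49 51 43
f 50 40 52
f 50 52 51
f 51 52 53
f 51 53 43
f 52 40 54
f 52 54 53
f 53 54 55
f 53 55 43
f 54 40 56
f 54 56 55
f 55 56 57
f 55 57 43
f 56 40 58
f 56 58 57
f 57 58 59
f 57 59 43
f 58 40 60
f 58 60 59
f 59 60 61
f 59 61 43
f 60 40 62
f 60 62 61
f 61 62 63
f 61 63 43
f 62 40 64
f 62 64 63
f 63 64 65
f 63 65 43
f 64 40 66
f 64 66 65
f 65 66 67
f 65 67 43
f 66 40 68
f 66 68 67
f 67 68 69
f 67 69 43
f 68 40 70
f 68 70 69
f 69 70 71
f 69 71 43
f 70 40 72
f 70 72 71
f 71 72 73
f 71 73 43
f 72 40 41
f 72 41 73
f 73 41 42
f 73 42 43



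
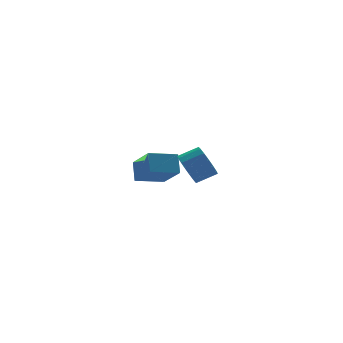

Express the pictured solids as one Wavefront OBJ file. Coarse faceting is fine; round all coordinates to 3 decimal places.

v -3.736 3.981 -1.115
v -3.523 2.315 0.195
v -3.501 4.802 -0.108
v -3.288 3.136 1.201
v -2.052 3.924 -1.461
v -1.839 2.258 -0.152
v -1.817 4.745 -0.455
v -1.604 3.079 0.855
v -3.604 -2.715 2.377
v -3.159 -2.474 1.537
v -2.072 -2.645 2.064
v -2.516 -2.885 2.903
v -3.204 -2.065 1.762
v -2.116 -2.236 2.288
v -3.34 -1.804 2.127
v -2.253 -1.975 2.654
v -3.536 -1.752 2.55
v -2.449 -1.923 3.077
v -3.748 -1.921 2.933
v -2.661 -2.092 3.46
v -3.927 -2.271 3.189
v -2.84 -2.442 3.715
v -4.032 -2.723 3.258
v -2.945 -2.894 3.785
v -4.038 -3.173 3.126
v -2.951 -3.344 3.652
v -3.945 -3.518 2.822
v -2.858 -3.689 3.348
v -3.774 -3.679 2.416
v -2.687 -3.85 2.942
v -3.564 -3.619 2.001
v -2.476 -3.79 2.528
v -3.362 -3.352 1.672
v -2.275 -3.522 2.199
v -3.216 -2.939 1.505
v -2.129 -3.109 2.031
f 2 4 1
f 5 2 1
f 1 4 3
f 3 5 1
f 2 8 4
f 6 2 5
f 6 8 2
f 4 8 3
f 7 5 3
f 3 8 7
f 7 6 5
f 8 6 7
f 10 9 13
f 10 13 11
f 11 13 14
f 11 14 12
f 13 9 15
f 13 15 14
f 14 15 16
f 14 16 12
f 15 9 17
f 15 17 16
f 16 17 18
f 16 18 12
f 17 9 19
f 17 19 18
f 18 19 20
f 18 20 12
f 19 9 21
f 19 21 20
f 20 21 22
f 20 22 12
f 21 9 23
f 21 23 22
f 22 23 24
f 22 24 12
f 23 9 25
f 23 25 24
f 24 25 26
f 24 26 12
f 25 9 27
f 25 27 26
f 26 27 28
f 26 28 12
f 27 9 29
f 27 29 28
f 28 29 30
f 28 30 12
f 29 9 31
f 29 31 30
f 30 31 32
f 30 32 12
f 31 9 33
f 31 33 32
f 32 33 34
f 32 34 12
f 33 9 35
f 33 35 34
f 34 35 36
f 34 36 12
f 35 9 10
f 35 10 36
f 36 10 11
f 36 11 12



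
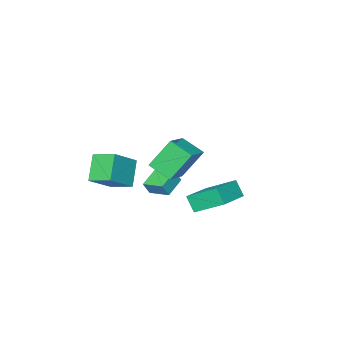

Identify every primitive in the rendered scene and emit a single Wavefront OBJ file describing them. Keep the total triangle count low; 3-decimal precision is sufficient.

v 0.892 3.327 3.127
v 1.256 2.046 3.75
v 2.359 4.081 3.822
v 2.722 2.801 4.446
v 1.938 2.819 1.474
v 2.301 1.539 2.098
v 3.404 3.574 2.17
v 3.768 2.293 2.793
v 0.545 -0.539 -0.839
v 0.909 -0.647 -0.068
v 0.247 0.739 -0.52
v 0.612 0.631 0.251
v 1.748 -0.131 -1.351
v 2.113 -0.239 -0.58
v 1.451 1.147 -1.032
v 1.815 1.039 -0.261
v -3.372 -0.708 -4.703
v -3.381 -1.39 -3.74
v -4.163 0.945 -3.54
v -4.172 0.263 -2.577
v -1.388 -0.083 -4.243
v -1.397 -0.765 -3.28
v -2.179 1.57 -3.08
v -2.188 0.888 -2.117
v 0.659 -4.537 -1.335
v 2.284 -4.429 -0.124
v 0.198 -3.165 -0.839
v 1.823 -3.057 0.373
v 1.617 -3.723 -2.693
v 3.242 -3.615 -1.481
v 1.156 -2.351 -2.196
v 2.781 -2.243 -0.985
f 2 4 1
f 5 2 1
f 1 4 3
f 3 5 1
f 2 8 4
f 6 2 5
f 6 8 2
f 4 8 3
f 7 5 3
f 3 8 7
f 7 6 5
f 8 6 7
f 10 12 9
f 13 10 9
f 9 12 11
f 11 13 9
f 10 16 12
f 14 10 13
f 14 16 10
f 12 16 11
f 15 13 11
f 11 16 15
f 15 14 13
f 16 14 15
f 18 20 17
f 21 18 17
f 17 20 19
f 19 21 17
f 18 24 20
f 22 18 21
f 22 24 18
f 20 24 19
f 23 21 19
f 19 24 23
f 23 22 21
f 24 22 23
f 26 28 25
f 29 26 25
f 25 28 27
f 27 29 25
f 26 32 28
f 30 26 29
f 30 32 26
f 28 32 27
f 31 29 27
f 27 32 31
f 31 30 29
f 32 30 31



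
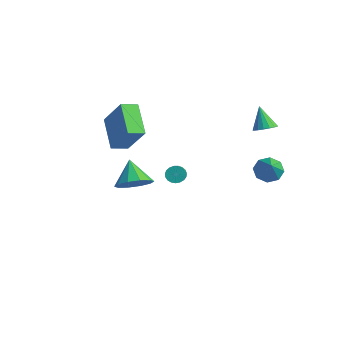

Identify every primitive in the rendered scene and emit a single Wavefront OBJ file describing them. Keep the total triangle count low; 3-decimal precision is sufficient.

v 2.683 3.162 3.012
v 3.055 2.722 3.29
v 1.997 3.338 4.208
v 3.205 2.985 3.337
v 3.235 3.289 3.31
v 3.138 3.563 3.214
v 2.938 3.746 3.072
v 2.678 3.795 2.916
v 2.42 3.698 2.782
v 2.222 3.479 2.701
v 2.13 3.187 2.691
v 2.164 2.89 2.755
v 2.317 2.654 2.877
v 2.554 2.535 3.03
v 2.821 2.56 3.18
v -2.452 -2.47 1.284
v -3.947 -1.751 2.384
v -2.203 -1.585 1.044
v -3.698 -0.866 2.144
v -1.162 -2.374 2.976
v -2.657 -1.655 4.076
v -0.913 -1.489 2.736
v -2.408 -0.77 3.836
v -3.34 2.426 -3.096
v -2.922 2.612 -3.4
v -2.281 2.04 -2.869
v -2.7 1.854 -2.564
v -2.928 2.764 -3.23
v -2.287 2.192 -2.698
v -3.005 2.858 -3.036
v -2.364 2.286 -2.504
v -3.14 2.877 -2.852
v -2.499 2.305 -2.321
v -3.31 2.818 -2.711
v -2.669 2.246 -2.179
v -3.485 2.691 -2.636
v -2.844 2.119 -2.105
v -3.635 2.519 -2.641
v -2.994 1.947 -2.109
v -3.734 2.33 -2.724
v -3.093 1.758 -2.193
v -3.765 2.158 -2.871
v -3.125 1.586 -2.34
v -3.723 2.033 -3.058
v -3.082 1.461 -2.527
v -3.614 1.975 -3.251
v -2.974 1.403 -2.719
v -3.458 1.995 -3.417
v -2.818 1.423 -2.886
v -3.282 2.09 -3.527
v -2.641 1.518 -2.996
v -3.116 2.243 -3.563
v -2.475 1.671 -3.032
v -2.988 2.428 -3.518
v -2.348 1.856 -2.987
v 0.866 -3.575 0.835
v 1.603 -3.174 1.322
v -0.086 -3.125 1.905
v 1.38 -2.76 0.95
v 0.961 -2.658 0.534
v 0.505 -2.905 0.233
v 0.187 -3.409 0.162
v 0.129 -3.976 0.348
v 0.351 -4.389 0.721
v 0.771 -4.492 1.137
v 1.226 -4.244 1.438
v 1.544 -3.741 1.509
v 3.085 3.073 0.231
v 3.44 2.678 -0.34
v 4.075 2.347 1.349
v 3.701 3.204 -0.229
v 3.601 3.653 0.151
v 3.199 3.762 0.579
v 2.73 3.468 0.803
v 2.469 2.943 0.692
v 2.569 2.494 0.312
v 2.971 2.384 -0.116
f 2 1 4
f 2 4 3
f 4 1 5
f 4 5 3
f 5 1 6
f 5 6 3
f 6 1 7
f 6 7 3
f 7 1 8
f 7 8 3
f 8 1 9
f 8 9 3
f 9 1 10
f 9 10 3
f 10 1 11
f 10 11 3
f 11 1 12
f 11 12 3
f 12 1 13
f 12 13 3
f 13 1 14
f 13 14 3
f 14 1 15
f 14 15 3
f 15 1 2
f 15 2 3
f 17 19 16
f 20 17 16
f 16 19 18
f 18 20 16
f 17 23 19
f 21 17 20
f 21 23 17
f 19 23 18
f 22 20 18
f 18 23 22
f 22 21 20
f 23 21 22
f 25 24 28
f 25 28 26
f 26 28 29
f 26 29 27
f 28 24 30
f 28 30 29
f 29 30 31
f 29 31 27
f 30 24 32
f 30 32 31
f 31 32 33
f 31 33 27
f 32 24 34
f 32 34 33
f 33 34 35
f 33 35 27
f 34 24 36
f 34 36 35
f 35 36 37
f 35 37 27
f 36 24 38
f 36 38 37
f 37 38 39
f 37 39 27
f 38 24 40
f 38 40 39
f 39 40 41
f 39 41 27
f 40 24 42
f 40 42 41
f 41 42 43
f 41 43 27
f 42 24 44
f 42 44 43
f 43 44 45
f 43 45 27
f 44 24 46
f 44 46 45
f 45 46 47
f 45 47 27
f 46 24 48
f 46 48 47
f 47 48 49
f 47 49 27
f 48 24 50
f 48 50 49
f 49 50 51
f 49 51 27
f 50 24 52
f 50 52 51
f 51 52 53
f 51 53 27
f 52 24 54
f 52 54 53
f 53 54 55
f 53 55 27
f 54 24 25
f 54 25 55
f 55 25 26
f 55 26 27
f 57 56 59
f 57 59 58
f 59 56 60
f 59 60 58
f 60 56 61
f 60 61 58
f 61 56 62
f 61 62 58
f 62 56 63
f 62 63 58
f 63 56 64
f 63 64 58
f 64 56 65
f 64 65 58
f 65 56 66
f 65 66 58
f 66 56 67
f 66 67 58
f 67 56 57
f 67 57 58
f 69 68 71
f 69 71 70
f 71 68 72
f 71 72 70
f 72 68 73
f 72 73 70
f 73 68 74
f 73 74 70
f 74 68 75
f 74 75 70
f 75 68 76
f 75 76 70
f 76 68 77
f 76 77 70
f 77 68 69
f 77 69 70



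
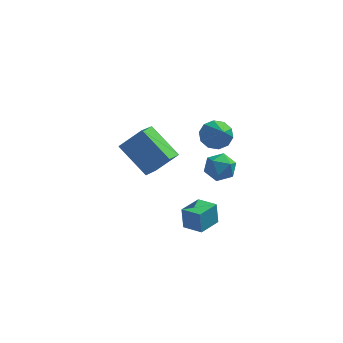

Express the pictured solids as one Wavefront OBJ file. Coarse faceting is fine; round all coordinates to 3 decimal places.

v -0.814 -3.577 -0.36
v -0.913 -3.382 0.728
v -0.136 -2.535 -0.485
v -0.235 -2.339 0.603
v 0.055 -4.121 -0.183
v -0.044 -3.925 0.905
v 0.733 -3.078 -0.308
v 0.634 -2.883 0.78
v 0.208 3.098 0.879
v 1.031 3.174 0.681
v 0.652 1.722 2.201
v 0.926 3.512 1.069
v 0.547 3.693 1.384
v 0.038 3.646 1.506
v -0.406 3.39 1.389
v -0.615 3.023 1.077
v -0.51 2.685 0.689
v -0.13 2.504 0.374
v 0.379 2.551 0.251
v 0.822 2.806 0.369
v -2.745 -1.227 1.224
v -4.114 -0.228 2.396
v -2.412 0.007 0.562
v -3.781 1.006 1.734
v -1.679 -0.966 2.246
v -3.048 0.033 3.418
v -1.346 0.268 1.584
v -2.715 1.267 2.756
v 0.521 2.737 -0.627
v 1.238 2.261 -0.48
v -0.258 1.559 -0.64
v 0.459 1.083 -0.493
v 0.147 1.606 0.132
v 0.628 2.334 0.14
v 0.352 1.486 -1.26
v 0.833 2.214 -1.252
v 1.133 1.488 -0.871
v 1.007 1.562 -0.011
v -0.027 2.258 -1.109
v -0.153 2.332 -0.249
f 2 4 1
f 5 2 1
f 1 4 3
f 3 5 1
f 2 8 4
f 6 2 5
f 6 8 2
f 4 8 3
f 7 5 3
f 3 8 7
f 7 6 5
f 8 6 7
f 10 9 12
f 10 12 11
f 12 9 13
f 12 13 11
f 13 9 14
f 13 14 11
f 14 9 15
f 14 15 11
f 15 9 16
f 15 16 11
f 16 9 17
f 16 17 11
f 17 9 18
f 17 18 11
f 18 9 19
f 18 19 11
f 19 9 20
f 19 20 11
f 20 9 10
f 20 10 11
f 22 24 21
f 25 22 21
f 21 24 23
f 23 25 21
f 22 28 24
f 26 22 25
f 26 28 22
f 24 28 23
f 27 25 23
f 23 28 27
f 27 26 25
f 28 26 27
f 29 40 34
f 29 34 30
f 29 30 36
f 29 36 39
f 29 39 40
f 30 34 38
f 34 40 33
f 40 39 31
f 39 36 35
f 36 30 37
f 32 38 33
f 32 33 31
f 32 31 35
f 32 35 37
f 32 37 38
f 33 38 34
f 31 33 40
f 35 31 39
f 37 35 36
f 38 37 30



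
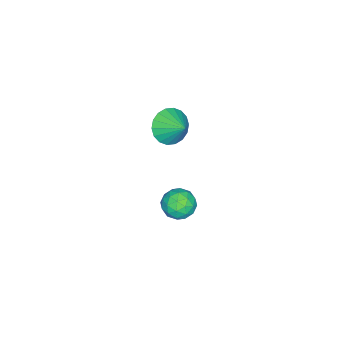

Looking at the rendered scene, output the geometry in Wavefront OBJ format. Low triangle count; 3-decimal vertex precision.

v 2.008 -4.381 2.845
v 2.849 -5.008 3.176
v 2.512 -3.299 3.615
v 3.023 -4.799 2.769
v 2.996 -4.507 2.377
v 2.773 -4.191 2.078
v 2.399 -3.911 1.93
v 1.947 -3.725 1.964
v 1.508 -3.669 2.172
v 1.168 -3.754 2.514
v 0.994 -3.963 2.921
v 1.021 -4.254 3.313
v 1.243 -4.571 3.613
v 1.618 -4.85 3.76
v 2.069 -5.036 3.726
v 2.509 -5.093 3.518
v 0.951 -3.819 -3.884
v 1.601 -3.048 -3.832
v 2.199 -4.872 -3.848
v 2.849 -4.101 -3.796
v 2.245 -4.306 -3.014
v 1.473 -3.655 -3.036
v 2.327 -4.265 -4.644
v 1.555 -3.614 -4.666
v 2.451 -3.323 -4.301
v 2.4 -3.349 -3.294
v 1.4 -4.571 -4.386
v 1.349 -4.597 -3.379
v 1.167 -3.341 -3.861
v 2.633 -4.579 -3.819
v 2.278 -4.7 -3.359
v 2.66 -4.246 -3.328
v 1.092 -3.698 -3.393
v 1.473 -3.245 -3.362
v 1.852 -3.985 -2.882
v 2.327 -4.675 -4.318
v 2.708 -4.222 -4.287
v 1.14 -3.674 -4.352
v 1.522 -3.22 -4.321
v 1.948 -3.935 -4.798
v 2.048 -3.05 -4.106
v 2.781 -3.669 -4.085
v 2.474 -3.765 -4.584
v 2.021 -3.382 -4.597
v 2.018 -3.065 -3.514
v 2.751 -3.684 -3.493
v 2.396 -3.804 -3.033
v 1.943 -3.422 -3.046
v 2.517 -3.227 -3.79
v 1.049 -4.236 -4.187
v 1.782 -4.855 -4.166
v 1.857 -4.498 -4.634
v 1.404 -4.116 -4.647
v 1.019 -4.251 -3.595
v 1.752 -4.87 -3.574
v 1.779 -4.538 -3.083
v 1.326 -4.155 -3.096
v 1.283 -4.693 -3.89
f 2 1 4
f 2 4 3
f 4 1 5
f 4 5 3
f 5 1 6
f 5 6 3
f 6 1 7
f 6 7 3
f 7 1 8
f 7 8 3
f 8 1 9
f 8 9 3
f 9 1 10
f 9 10 3
f 10 1 11
f 10 11 3
f 11 1 12
f 11 12 3
f 12 1 13
f 12 13 3
f 13 1 14
f 13 14 3
f 14 1 15
f 14 15 3
f 15 1 16
f 15 16 3
f 16 1 2
f 16 2 3
f 17 54 33
f 54 28 57
f 33 57 22
f 54 57 33
f 17 33 29
f 33 22 34
f 29 34 18
f 33 34 29
f 17 29 38
f 29 18 39
f 38 39 24
f 29 39 38
f 17 38 50
f 38 24 53
f 50 53 27
f 38 53 50
f 17 50 54
f 50 27 58
f 54 58 28
f 50 58 54
f 18 34 45
f 34 22 48
f 45 48 26
f 34 48 45
f 22 57 35
f 57 28 56
f 35 56 21
f 57 56 35
f 28 58 55
f 58 27 51
f 55 51 19
f 58 51 55
f 27 53 52
f 53 24 40
f 52 40 23
f 53 40 52
f 24 39 44
f 39 18 41
f 44 41 25
f 39 41 44
f 20 46 32
f 46 26 47
f 32 47 21
f 46 47 32
f 20 32 30
f 32 21 31
f 30 31 19
f 32 31 30
f 20 30 37
f 30 19 36
f 37 36 23
f 30 36 37
f 20 37 42
f 37 23 43
f 42 43 25
f 37 43 42
f 20 42 46
f 42 25 49
f 46 49 26
f 42 49 46
f 21 47 35
f 47 26 48
f 35 48 22
f 47 48 35
f 19 31 55
f 31 21 56
f 55 56 28
f 31 56 55
f 23 36 52
f 36 19 51
f 52 51 27
f 36 51 52
f 25 43 44
f 43 23 40
f 44 40 24
f 43 40 44
f 26 49 45
f 49 25 41
f 45 41 18
f 49 41 45



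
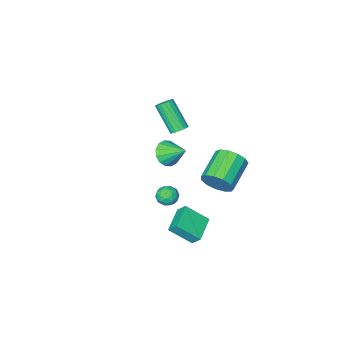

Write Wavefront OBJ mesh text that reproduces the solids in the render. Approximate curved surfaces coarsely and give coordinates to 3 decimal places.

v 1.043 3.658 3.23
v 1.593 3.352 3.981
v 0.007 2.415 4.761
v -0.543 2.722 4.01
v 1.38 3.839 4.133
v -0.206 2.902 4.912
v 1.06 4.268 3.998
v -0.526 3.331 4.777
v 0.734 4.504 3.619
v -0.851 3.567 4.398
v 0.507 4.471 3.117
v -1.079 3.534 3.896
v 0.449 4.181 2.651
v -1.136 3.244 3.43
v 0.58 3.724 2.369
v -1.005 2.787 3.148
v 0.858 3.247 2.36
v -0.727 2.31 3.14
v 1.195 2.901 2.628
v -0.391 1.964 3.407
v 1.483 2.795 3.087
v -0.103 1.858 3.866
v 1.631 2.963 3.591
v 0.046 2.026 4.371
v -0.752 -2.812 2.462
v -0.288 -3.053 2.21
v -0.124 -4.408 3.806
v -0.588 -4.168 4.058
v -0.184 -2.867 2.357
v -0.02 -4.223 3.953
v -0.193 -2.671 2.525
v -0.029 -4.026 4.12
v -0.312 -2.503 2.68
v -0.148 -3.858 4.275
v -0.519 -2.396 2.792
v -0.355 -3.751 4.388
v -0.771 -2.372 2.838
v -0.608 -3.727 4.434
v -1.02 -2.434 2.811
v -0.856 -3.79 4.406
v -1.216 -2.572 2.714
v -1.052 -3.927 4.31
v -1.32 -2.757 2.567
v -1.156 -4.113 4.163
v -1.311 -2.954 2.4
v -1.147 -4.309 3.995
v -1.192 -3.122 2.245
v -1.028 -4.477 3.84
v -0.985 -3.229 2.132
v -0.821 -4.584 3.728
v -0.732 -3.253 2.086
v -0.569 -4.608 3.682
v -0.484 -3.19 2.114
v -0.32 -4.546 3.709
v 1.133 -1.125 2.428
v 1.656 -0.586 1.951
v 0.707 0.085 3.332
v 1.246 -0.572 1.74
v 0.807 -0.706 1.713
v 0.454 -0.953 1.878
v 0.283 -1.246 2.19
v 0.34 -1.507 2.566
v 0.609 -1.665 2.904
v 1.019 -1.679 3.115
v 1.459 -1.545 3.142
v 1.811 -1.298 2.977
v 1.982 -1.005 2.665
v 1.925 -0.744 2.29
v 2.767 2.382 0.824
v 2.57 2.884 1.441
v 1.769 3.226 -0.183
v 1.571 3.728 0.435
v 3.989 3.352 0.425
v 3.791 3.854 1.043
v 2.99 4.196 -0.581
v 2.793 4.698 0.036
v 3.158 1.815 2.027
v 3.533 1.477 1.551
v 2.227 1.623 1.429
v 2.602 1.285 0.953
v 2.513 1.01 1.584
v 3.088 1.129 1.953
v 2.672 1.971 1.027
v 3.247 2.09 1.396
v 3.233 1.574 0.933
v 3.135 0.979 1.277
v 2.625 2.121 1.703
v 2.527 1.526 2.047
v 3.427 1.663 1.841
v 2.333 1.437 1.139
v 2.28 1.275 1.51
v 2.501 1.077 1.23
v 3.166 1.458 2.078
v 3.386 1.26 1.798
v 2.787 0.985 1.818
v 2.374 1.84 1.182
v 2.594 1.642 0.902
v 3.259 2.023 1.75
v 3.48 1.825 1.47
v 2.973 2.115 1.162
v 3.471 1.521 1.198
v 2.924 1.408 0.847
v 2.965 1.812 0.89
v 3.303 1.882 1.107
v 3.414 1.172 1.4
v 2.866 1.059 1.049
v 2.814 0.897 1.42
v 3.152 0.967 1.637
v 3.237 1.229 1.037
v 2.894 2.041 1.931
v 2.346 1.928 1.58
v 2.608 2.133 1.343
v 2.946 2.203 1.56
v 2.836 1.692 2.133
v 2.289 1.579 1.782
v 2.457 1.218 1.873
v 2.795 1.288 2.09
v 2.523 1.871 1.943
f 2 1 5
f 2 5 3
f 3 5 6
f 3 6 4
f 5 1 7
f 5 7 6
f 6 7 8
f 6 8 4
f 7 1 9
f 7 9 8
f 8 9 10
f 8 10 4
f 9 1 11
f 9 11 10
f 10 11 12
f 10 12 4
f 11 1 13
f 11 13 12
f 12 13 14
f 12 14 4
f 13 1 15
f 13 15 14
f 14 15 16
f 14 16 4
f 15 1 17
f 15 17 16
f 16 17 18
f 16 18 4
f 17 1 19
f 17 19 18
f 18 19 20
f 18 20 4
f 19 1 21
f 19 21 20
f 20 21 22
f 20 22 4
f 21 1 23
f 21 23 22
f 22 23 24
f 22 24 4
f 23 1 2
f 23 2 24
f 24 2 3
f 24 3 4
f 26 25 29
f 26 29 27
f 27 29 30
f 27 30 28
f 29 25 31
f 29 31 30
f 30 31 32
f 30 32 28
f 31 25 33
f 31 33 32
f 32 33 34
f 32 34 28
f 33 25 35
f 33 35 34
f 34 35 36
f 34 36 28
f 35 25 37
f 35 37 36
f 36 37 38
f 36 38 28
f 37 25 39
f 37 39 38
f 38 39 40
f 38 40 28
f 39 25 41
f 39 41 40
f 40 41 42
f 40 42 28
f 41 25 43
f 41 43 42
f 42 43 44
f 42 44 28
f 43 25 45
f 43 45 44
f 44 45 46
f 44 46 28
f 45 25 47
f 45 47 46
f 46 47 48
f 46 48 28
f 47 25 49
f 47 49 48
f 48 49 50
f 48 50 28
f 49 25 51
f 49 51 50
f 50 51 52
f 50 52 28
f 51 25 53
f 51 53 52
f 52 53 54
f 52 54 28
f 53 25 26
f 53 26 54
f 54 26 27
f 54 27 28
f 56 55 58
f 56 58 57
f 58 55 59
f 58 59 57
f 59 55 60
f 59 60 57
f 60 55 61
f 60 61 57
f 61 55 62
f 61 62 57
f 62 55 63
f 62 63 57
f 63 55 64
f 63 64 57
f 64 55 65
f 64 65 57
f 65 55 66
f 65 66 57
f 66 55 67
f 66 67 57
f 67 55 68
f 67 68 57
f 68 55 56
f 68 56 57
f 70 72 69
f 73 70 69
f 69 72 71
f 71 73 69
f 70 76 72
f 74 70 73
f 74 76 70
f 72 76 71
f 75 73 71
f 71 76 75
f 75 74 73
f 76 74 75
f 77 114 93
f 114 88 117
f 93 117 82
f 114 117 93
f 77 93 89
f 93 82 94
f 89 94 78
f 93 94 89
f 77 89 98
f 89 78 99
f 98 99 84
f 89 99 98
f 77 98 110
f 98 84 113
f 110 113 87
f 98 113 110
f 77 110 114
f 110 87 118
f 114 118 88
f 110 118 114
f 78 94 105
f 94 82 108
f 105 108 86
f 94 108 105
f 82 117 95
f 117 88 116
f 95 116 81
f 117 116 95
f 88 118 115
f 118 87 111
f 115 111 79
f 118 111 115
f 87 113 112
f 113 84 100
f 112 100 83
f 113 100 112
f 84 99 104
f 99 78 101
f 104 101 85
f 99 101 104
f 80 106 92
f 106 86 107
f 92 107 81
f 106 107 92
f 80 92 90
f 92 81 91
f 90 91 79
f 92 91 90
f 80 90 97
f 90 79 96
f 97 96 83
f 90 96 97
f 80 97 102
f 97 83 103
f 102 103 85
f 97 103 102
f 80 102 106
f 102 85 109
f 106 109 86
f 102 109 106
f 81 107 95
f 107 86 108
f 95 108 82
f 107 108 95
f 79 91 115
f 91 81 116
f 115 116 88
f 91 116 115
f 83 96 112
f 96 79 111
f 112 111 87
f 96 111 112
f 85 103 104
f 103 83 100
f 104 100 84
f 103 100 104
f 86 109 105
f 109 85 101
f 105 101 78
f 109 101 105



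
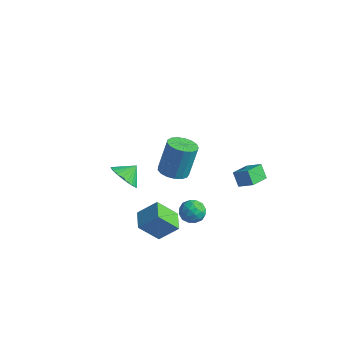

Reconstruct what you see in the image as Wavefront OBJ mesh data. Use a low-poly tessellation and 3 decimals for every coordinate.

v 3.5 -2.388 2.625
v 4.019 -2.815 2.212
v 2.561 -3.165 2.248
v 3.08 -3.592 1.835
v 3.102 -3.6 2.623
v 3.682 -3.12 2.856
v 2.898 -2.86 1.604
v 3.478 -2.38 1.837
v 3.647 -3.106 1.581
v 3.773 -3.564 2.21
v 2.807 -2.416 2.25
v 2.933 -2.874 2.879
v 3.842 -2.533 2.451
v 2.738 -3.447 2.009
v 2.751 -3.452 2.472
v 3.056 -3.702 2.229
v 3.644 -2.713 2.83
v 3.949 -2.963 2.587
v 3.41 -3.425 2.829
v 2.631 -3.017 1.873
v 2.936 -3.267 1.63
v 3.524 -2.278 2.231
v 3.829 -2.528 1.988
v 3.17 -2.555 1.631
v 3.928 -2.955 1.837
v 3.376 -3.412 1.616
v 3.269 -2.982 1.48
v 3.61 -2.7 1.617
v 4.002 -3.224 2.208
v 3.45 -3.681 1.986
v 3.463 -3.686 2.45
v 3.804 -3.404 2.586
v 3.783 -3.396 1.837
v 3.13 -2.299 2.474
v 2.578 -2.756 2.252
v 2.776 -2.576 1.874
v 3.117 -2.294 2.01
v 3.204 -2.568 2.844
v 2.652 -3.025 2.623
v 2.97 -3.28 2.843
v 3.311 -2.998 2.98
v 2.797 -2.584 2.623
v 0.569 -1.262 2.783
v 1.294 -0.79 2.575
v 1.396 -0.086 4.529
v 0.671 -0.558 4.737
v 0.972 -0.523 2.495
v 1.074 0.182 4.45
v 0.558 -0.425 2.482
v 0.66 0.28 4.436
v 0.146 -0.519 2.537
v 0.248 0.186 4.491
v -0.169 -0.783 2.649
v -0.067 -0.078 4.603
v -0.315 -1.157 2.791
v -0.213 -0.452 4.745
v -0.258 -1.555 2.932
v -0.156 -0.851 4.886
v -0.012 -1.886 3.038
v 0.09 -1.182 4.992
v 0.367 -2.074 3.086
v 0.469 -1.37 5.04
v 0.792 -2.076 3.065
v 0.895 -1.372 5.019
v 1.167 -1.892 2.979
v 1.269 -1.187 4.933
v 1.404 -1.563 2.848
v 1.506 -0.859 4.802
v 1.45 -1.166 2.702
v 1.552 -0.461 4.656
v -3.364 -0.876 -0.476
v -2.376 -1.056 -0.652
v -3.096 -0.044 0.176
v -2.461 -0.8 -0.944
v -2.683 -0.555 -1.165
v -3.009 -0.359 -1.281
v -3.39 -0.241 -1.274
v -3.766 -0.22 -1.146
v -4.081 -0.299 -0.916
v -4.287 -0.466 -0.619
v -4.352 -0.695 -0.301
v -4.267 -0.951 -0.008
v -4.045 -1.196 0.212
v -3.718 -1.393 0.329
v -3.338 -1.51 0.322
v -2.962 -1.531 0.194
v -2.647 -1.452 -0.036
v -2.441 -1.286 -0.333
v 1.374 3.129 -0.146
v 2.291 3.281 0.461
v 1.379 4.408 -0.474
v 2.296 4.56 0.133
v 1.944 2.92 -0.953
v 2.861 3.072 -0.346
v 1.949 4.199 -1.281
v 2.866 4.351 -0.674
v 0.976 -4.773 0.703
v 1.837 -4.104 1.689
v 0.155 -3.862 0.802
v 1.016 -3.194 1.788
v 1.744 -3.946 -0.528
v 2.605 -3.278 0.458
v 0.923 -3.036 -0.429
v 1.784 -2.367 0.557
f 1 38 17
f 38 12 41
f 17 41 6
f 38 41 17
f 1 17 13
f 17 6 18
f 13 18 2
f 17 18 13
f 1 13 22
f 13 2 23
f 22 23 8
f 13 23 22
f 1 22 34
f 22 8 37
f 34 37 11
f 22 37 34
f 1 34 38
f 34 11 42
f 38 42 12
f 34 42 38
f 2 18 29
f 18 6 32
f 29 32 10
f 18 32 29
f 6 41 19
f 41 12 40
f 19 40 5
f 41 40 19
f 12 42 39
f 42 11 35
f 39 35 3
f 42 35 39
f 11 37 36
f 37 8 24
f 36 24 7
f 37 24 36
f 8 23 28
f 23 2 25
f 28 25 9
f 23 25 28
f 4 30 16
f 30 10 31
f 16 31 5
f 30 31 16
f 4 16 14
f 16 5 15
f 14 15 3
f 16 15 14
f 4 14 21
f 14 3 20
f 21 20 7
f 14 20 21
f 4 21 26
f 21 7 27
f 26 27 9
f 21 27 26
f 4 26 30
f 26 9 33
f 30 33 10
f 26 33 30
f 5 31 19
f 31 10 32
f 19 32 6
f 31 32 19
f 3 15 39
f 15 5 40
f 39 40 12
f 15 40 39
f 7 20 36
f 20 3 35
f 36 35 11
f 20 35 36
f 9 27 28
f 27 7 24
f 28 24 8
f 27 24 28
f 10 33 29
f 33 9 25
f 29 25 2
f 33 25 29
f 44 43 47
f 44 47 45
f 45 47 48
f 45 48 46
f 47 43 49
f 47 49 48
f 48 49 50
f 48 50 46
f 49 43 51
f 49 51 50
f 50 51 52
f 50 52 46
f 51 43 53
f 51 53 52
f 52 53 54
f 52 54 46
f 53 43 55
f 53 55 54
f 54 55 56
f 54 56 46
f 55 43 57
f 55 57 56
f 56 57 58
f 56 58 46
f 57 43 59
f 57 59 58
f 58 59 60
f 58 60 46
f 59 43 61
f 59 61 60
f 60 61 62
f 60 62 46
f 61 43 63
f 61 63 62
f 62 63 64
f 62 64 46
f 63 43 65
f 63 65 64
f 64 65 66
f 64 66 46
f 65 43 67
f 65 67 66
f 66 67 68
f 66 68 46
f 67 43 69
f 67 69 68
f 68 69 70
f 68 70 46
f 69 43 44
f 69 44 70
f 70 44 45
f 70 45 46
f 72 71 74
f 72 74 73
f 74 71 75
f 74 75 73
f 75 71 76
f 75 76 73
f 76 71 77
f 76 77 73
f 77 71 78
f 77 78 73
f 78 71 79
f 78 79 73
f 79 71 80
f 79 80 73
f 80 71 81
f 80 81 73
f 81 71 82
f 81 82 73
f 82 71 83
f 82 83 73
f 83 71 84
f 83 84 73
f 84 71 85
f 84 85 73
f 85 71 86
f 85 86 73
f 86 71 87
f 86 87 73
f 87 71 88
f 87 88 73
f 88 71 72
f 88 72 73
f 90 92 89
f 93 90 89
f 89 92 91
f 91 93 89
f 90 96 92
f 94 90 93
f 94 96 90
f 92 96 91
f 95 93 91
f 91 96 95
f 95 94 93
f 96 94 95
f 98 100 97
f 101 98 97
f 97 100 99
f 99 101 97
f 98 104 100
f 102 98 101
f 102 104 98
f 100 104 99
f 103 101 99
f 99 104 103
f 103 102 101
f 104 102 103

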